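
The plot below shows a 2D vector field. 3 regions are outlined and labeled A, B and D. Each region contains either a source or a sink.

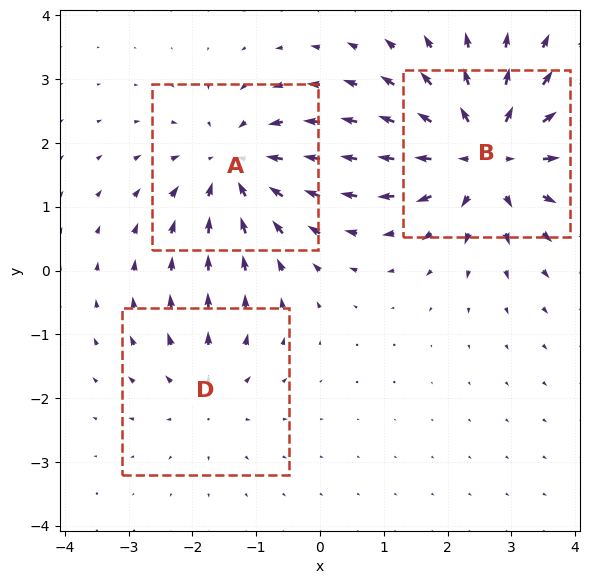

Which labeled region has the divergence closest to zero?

D

Divergence at each region's feature centre — A: about -4, B: about +5, D: about +2. Region D is closest to zero.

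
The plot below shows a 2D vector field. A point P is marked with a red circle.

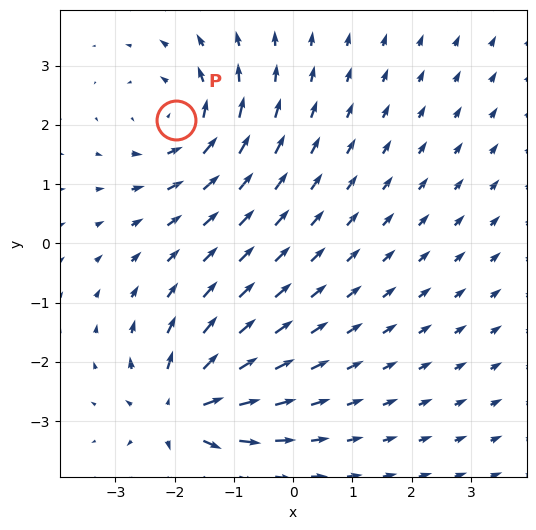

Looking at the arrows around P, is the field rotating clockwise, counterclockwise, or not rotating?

Near P at (-2.0, 2.1) the arrows circulate counterclockwise. The curl (z-component) there is about +4; positive curl means counterclockwise rotation.

counterclockwise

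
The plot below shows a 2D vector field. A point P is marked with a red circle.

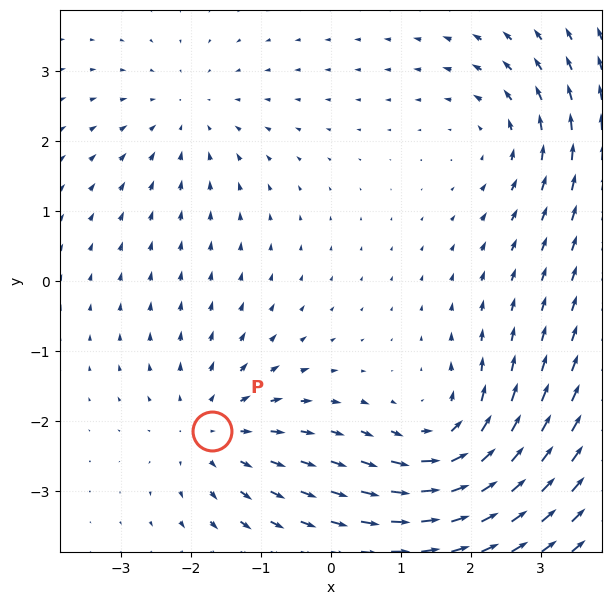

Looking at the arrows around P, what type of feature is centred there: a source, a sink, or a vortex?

source

At P (-1.7, -2.1) the arrows spread outward. Divergence about +3, curl ≈0 — positive divergence with near-zero curl is a source.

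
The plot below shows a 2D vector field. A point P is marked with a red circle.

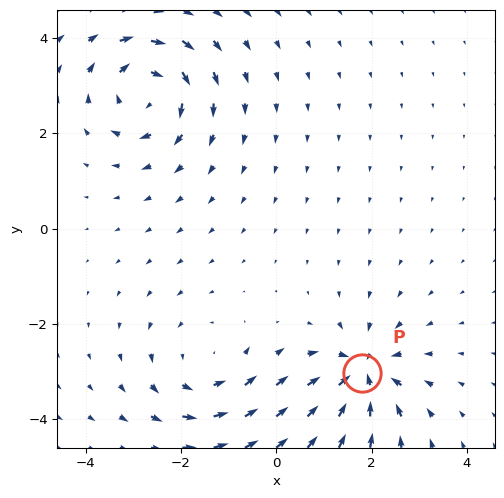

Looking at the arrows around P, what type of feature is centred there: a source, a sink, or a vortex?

sink

At P (1.8, -3.0) the arrows converge inward. Divergence about -5, curl ≈0 — negative divergence with near-zero curl is a sink.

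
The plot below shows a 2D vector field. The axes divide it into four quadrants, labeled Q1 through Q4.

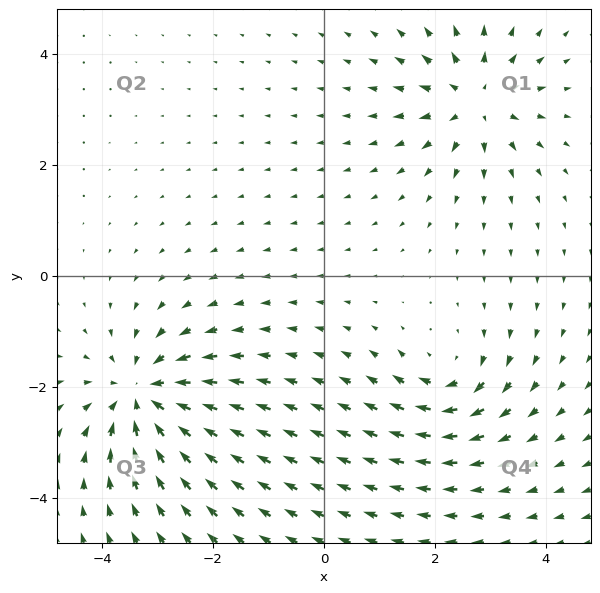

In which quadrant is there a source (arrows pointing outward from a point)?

Q1

The source sits at approximately (2.7, 3.2), which lies in quadrant Q1. The divergence there is about +5, positive as expected for a source.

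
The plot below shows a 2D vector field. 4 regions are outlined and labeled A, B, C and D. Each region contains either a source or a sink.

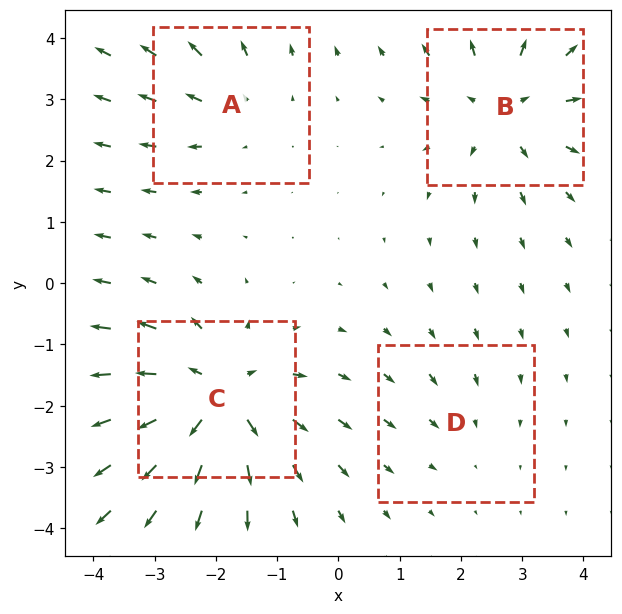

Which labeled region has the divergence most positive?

Divergence at each region's feature centre — A: about +3, B: about +5, C: about +7, D: about -2. Region C is most positive.

C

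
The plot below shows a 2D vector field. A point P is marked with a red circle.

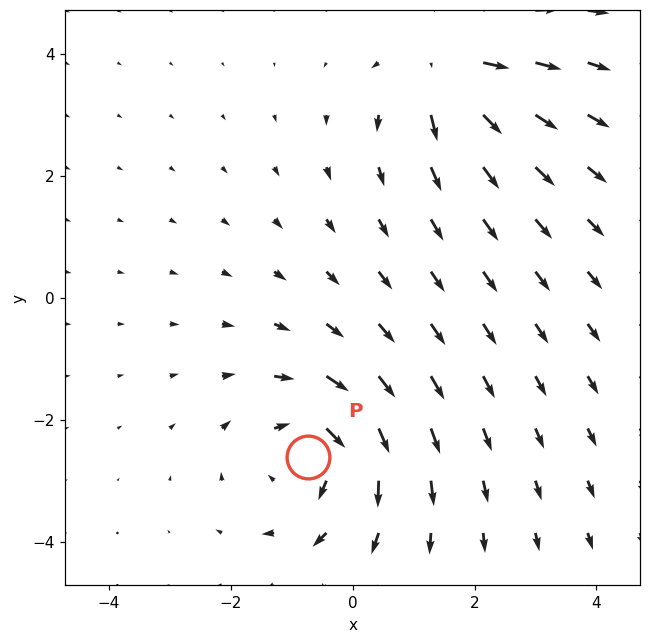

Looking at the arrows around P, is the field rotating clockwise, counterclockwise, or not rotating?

Near P at (-0.7, -2.6) the arrows circulate clockwise. The curl (z-component) there is about -5; negative curl means clockwise rotation.

clockwise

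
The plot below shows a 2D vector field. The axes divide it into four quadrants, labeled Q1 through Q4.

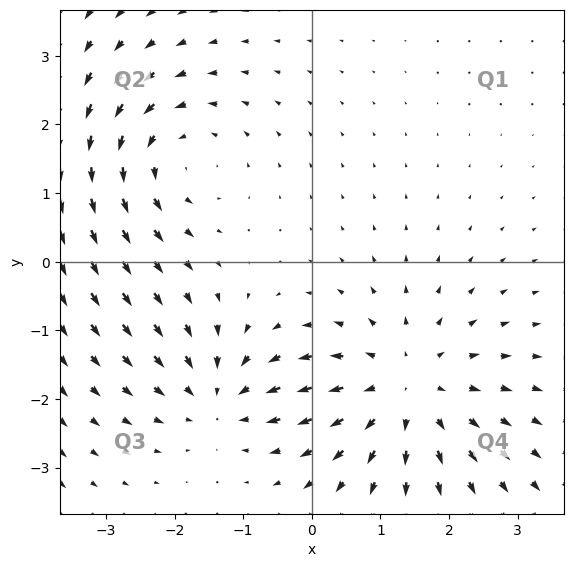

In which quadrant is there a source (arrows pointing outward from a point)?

Q4

The source sits at approximately (1.4, -1.8), which lies in quadrant Q4. The divergence there is about +3, positive as expected for a source.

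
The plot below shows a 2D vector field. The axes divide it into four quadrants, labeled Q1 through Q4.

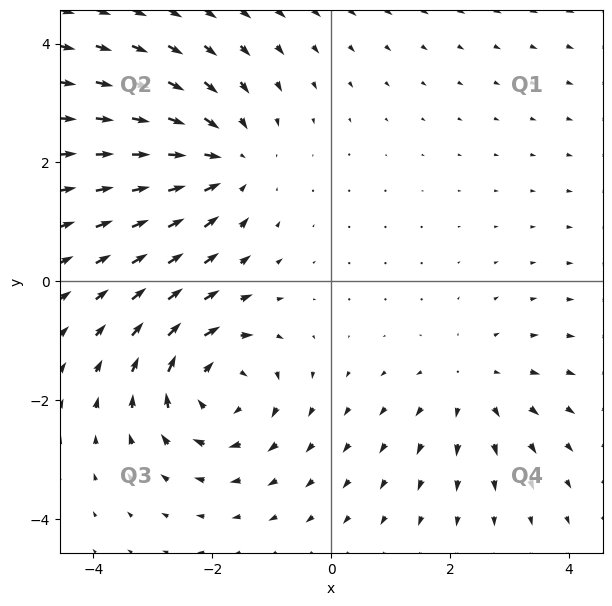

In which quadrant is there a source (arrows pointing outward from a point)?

The source sits at approximately (2.4, -1.7), which lies in quadrant Q4. The divergence there is about +3, positive as expected for a source.

Q4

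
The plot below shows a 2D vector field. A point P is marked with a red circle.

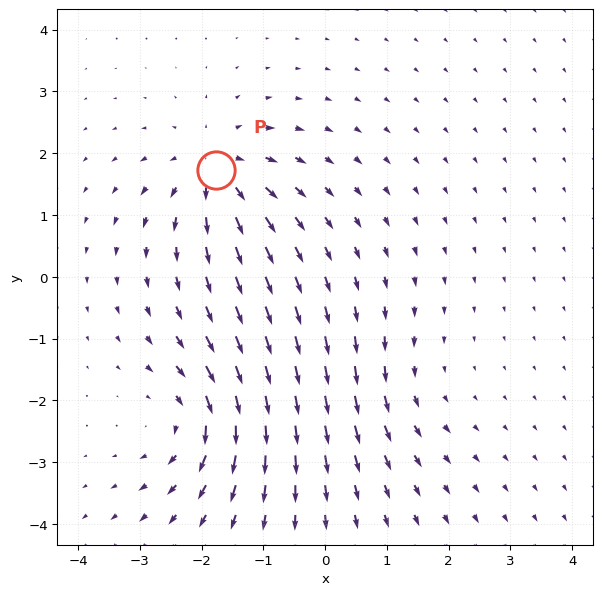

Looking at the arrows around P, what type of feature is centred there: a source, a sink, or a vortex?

source

At P (-1.8, 1.7) the arrows spread outward. Divergence about +5, curl ≈0 — positive divergence with near-zero curl is a source.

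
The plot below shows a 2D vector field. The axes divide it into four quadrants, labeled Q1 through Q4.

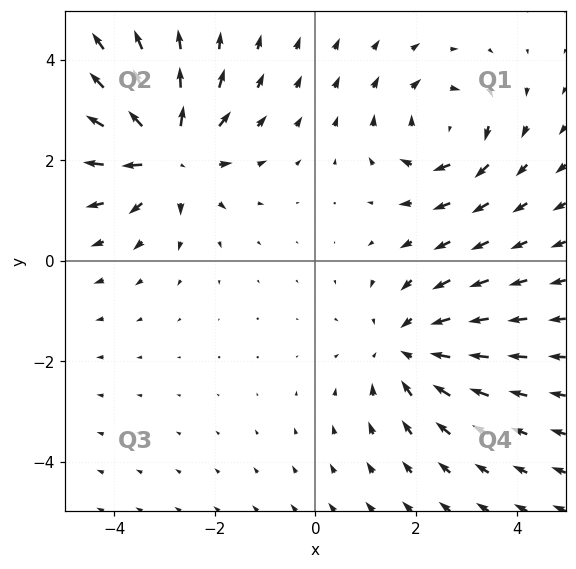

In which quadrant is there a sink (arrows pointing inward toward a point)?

Q4

The sink sits at approximately (1.8, -1.7), which lies in quadrant Q4. The divergence there is about -3, negative as expected for a sink.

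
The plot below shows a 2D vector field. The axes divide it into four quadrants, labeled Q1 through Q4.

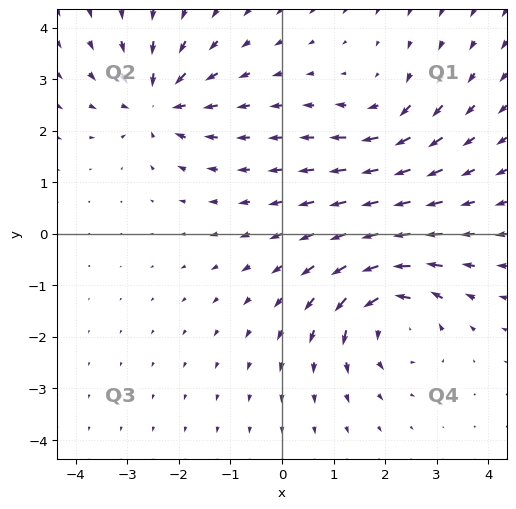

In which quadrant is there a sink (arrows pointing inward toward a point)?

Q2

The sink sits at approximately (-2.4, 2.6), which lies in quadrant Q2. The divergence there is about -5, negative as expected for a sink.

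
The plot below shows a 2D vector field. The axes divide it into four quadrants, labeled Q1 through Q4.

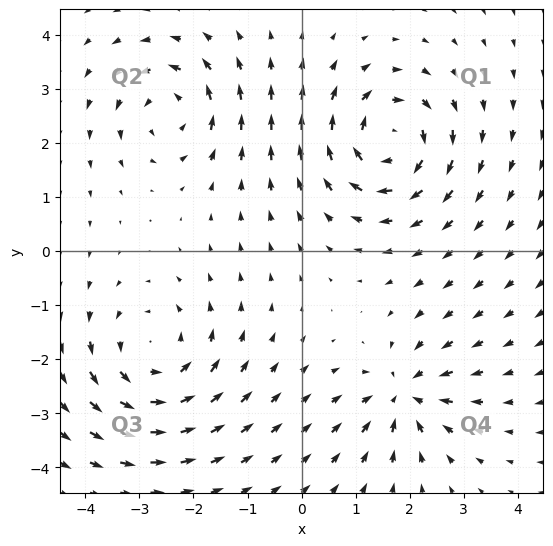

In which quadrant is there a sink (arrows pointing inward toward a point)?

The sink sits at approximately (1.9, -2.7), which lies in quadrant Q4. The divergence there is about -5, negative as expected for a sink.

Q4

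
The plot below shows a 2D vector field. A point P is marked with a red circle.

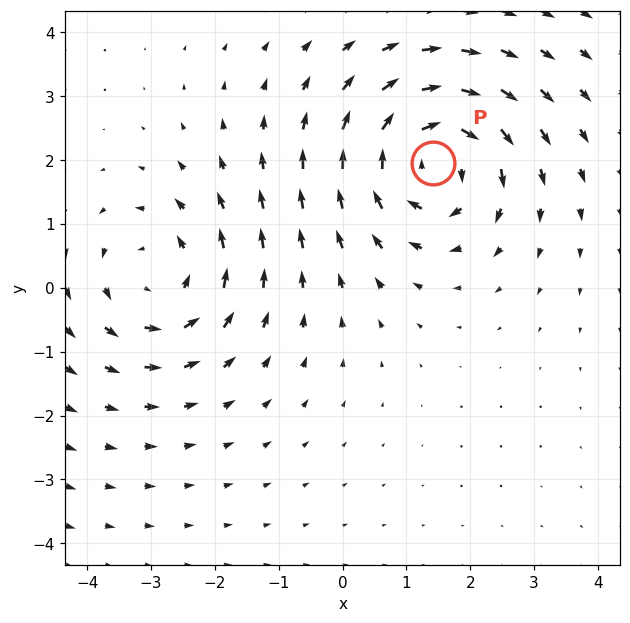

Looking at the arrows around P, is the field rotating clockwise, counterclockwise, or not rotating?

Near P at (1.4, 2.0) the arrows circulate clockwise. The curl (z-component) there is about -5; negative curl means clockwise rotation.

clockwise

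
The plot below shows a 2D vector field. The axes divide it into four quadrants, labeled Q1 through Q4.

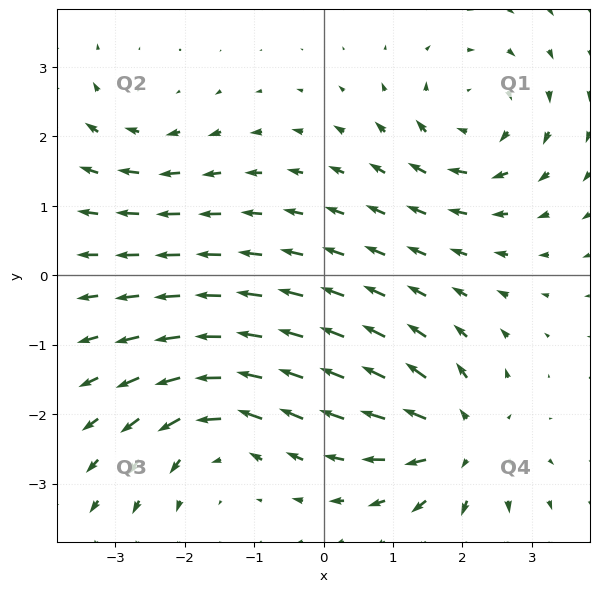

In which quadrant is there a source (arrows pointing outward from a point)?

Q4

The source sits at approximately (2.0, -2.4), which lies in quadrant Q4. The divergence there is about +6, positive as expected for a source.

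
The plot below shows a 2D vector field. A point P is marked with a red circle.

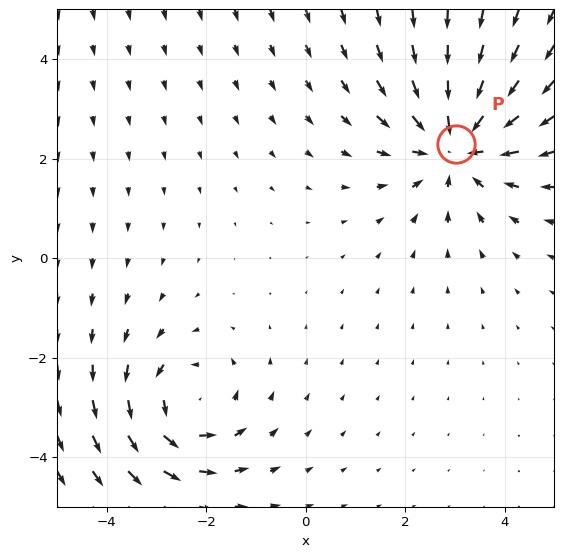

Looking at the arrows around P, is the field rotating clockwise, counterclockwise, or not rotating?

Near P at (3.0, 2.3) the arrows show no circulation. The curl there is ≈0.

not rotating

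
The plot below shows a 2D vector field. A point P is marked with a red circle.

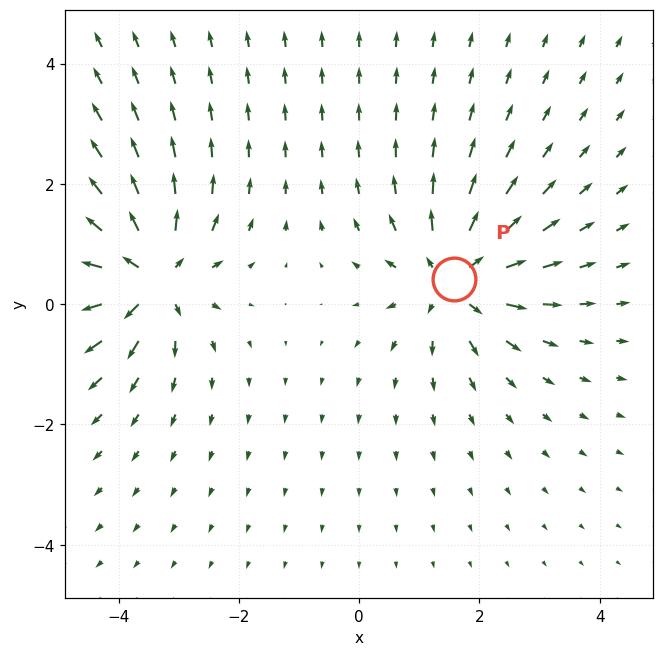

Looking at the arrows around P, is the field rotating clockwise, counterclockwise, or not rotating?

Near P at (1.6, 0.4) the arrows show no circulation. The curl there is ≈0.

not rotating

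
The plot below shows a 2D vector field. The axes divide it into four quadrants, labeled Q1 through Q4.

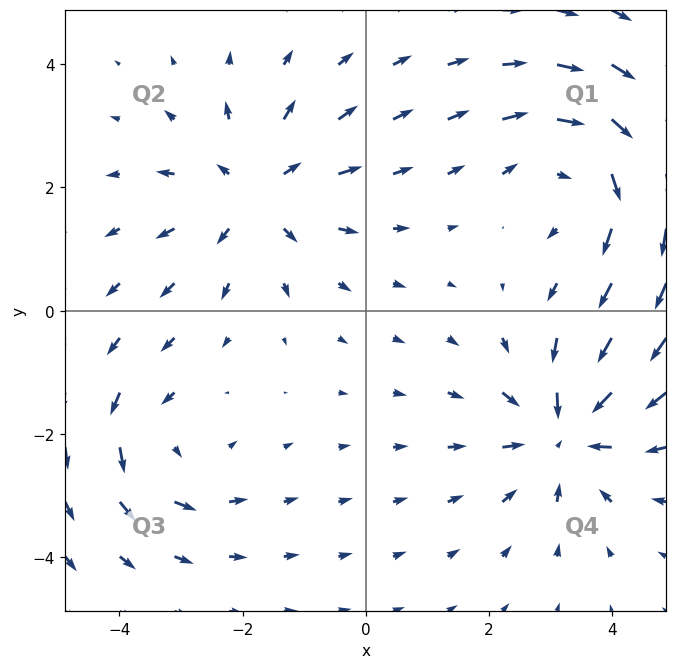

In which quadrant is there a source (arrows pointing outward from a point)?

Q2

The source sits at approximately (-1.8, 1.9), which lies in quadrant Q2. The divergence there is about +4, positive as expected for a source.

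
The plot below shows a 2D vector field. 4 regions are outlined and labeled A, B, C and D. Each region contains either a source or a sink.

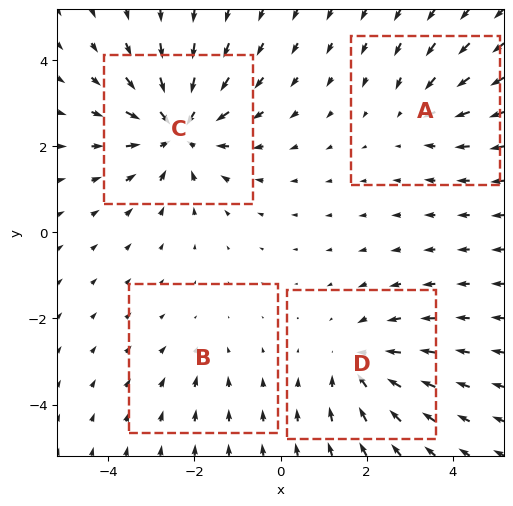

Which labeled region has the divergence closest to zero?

B

Divergence at each region's feature centre — A: about -3, B: about -2, C: about -6, D: about -4. Region B is closest to zero.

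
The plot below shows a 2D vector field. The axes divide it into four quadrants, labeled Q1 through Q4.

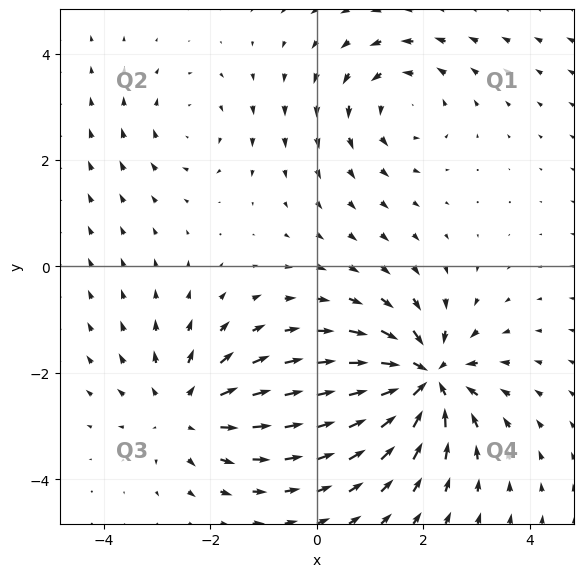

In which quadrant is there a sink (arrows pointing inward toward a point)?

The sink sits at approximately (2.0, -2.1), which lies in quadrant Q4. The divergence there is about -7, negative as expected for a sink.

Q4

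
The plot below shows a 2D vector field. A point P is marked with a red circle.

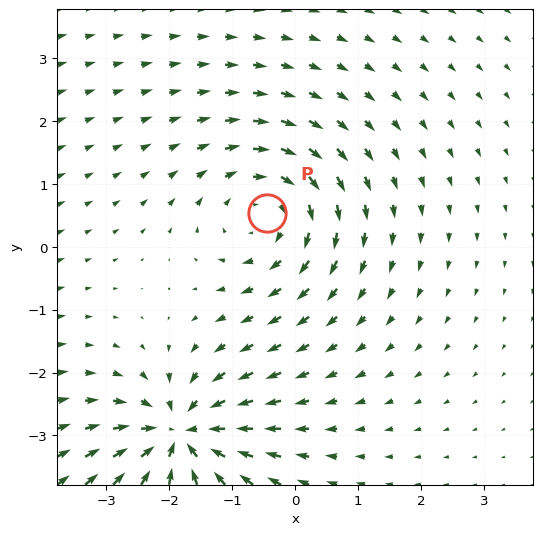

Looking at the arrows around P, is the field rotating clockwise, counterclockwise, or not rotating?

Near P at (-0.4, 0.5) the arrows circulate clockwise. The curl (z-component) there is about -3; negative curl means clockwise rotation.

clockwise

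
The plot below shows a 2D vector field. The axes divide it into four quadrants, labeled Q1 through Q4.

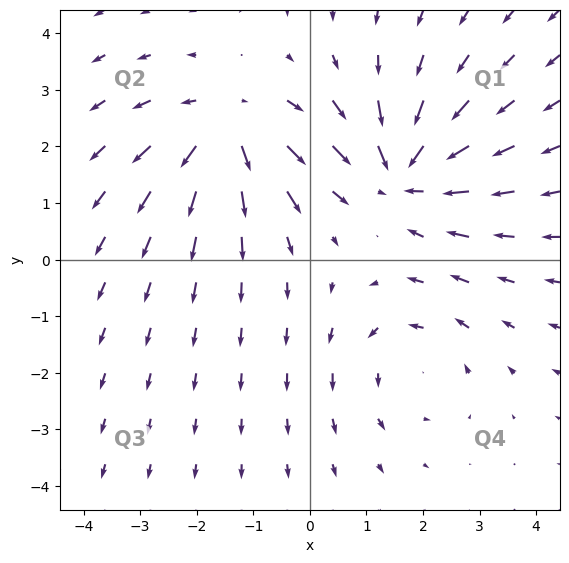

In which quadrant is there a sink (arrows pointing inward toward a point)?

Q1

The sink sits at approximately (1.6, 1.5), which lies in quadrant Q1. The divergence there is about -5, negative as expected for a sink.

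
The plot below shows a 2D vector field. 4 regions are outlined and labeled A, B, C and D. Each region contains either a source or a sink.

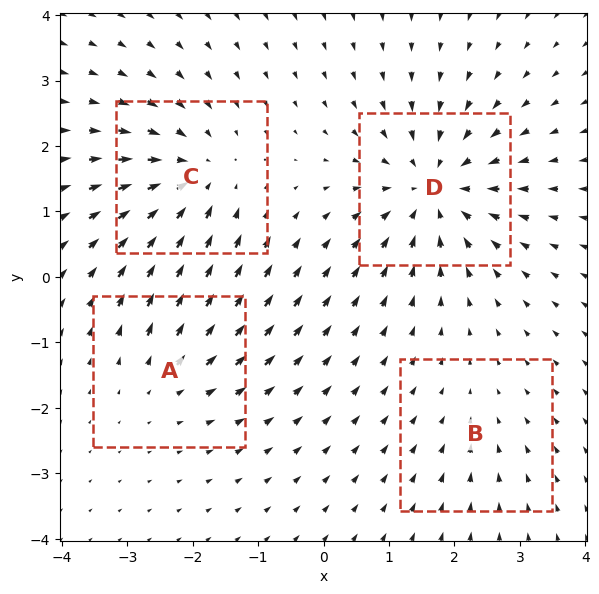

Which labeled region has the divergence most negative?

D

Divergence at each region's feature centre — A: about +3, B: about -2, C: about -5, D: about -6. Region D is most negative.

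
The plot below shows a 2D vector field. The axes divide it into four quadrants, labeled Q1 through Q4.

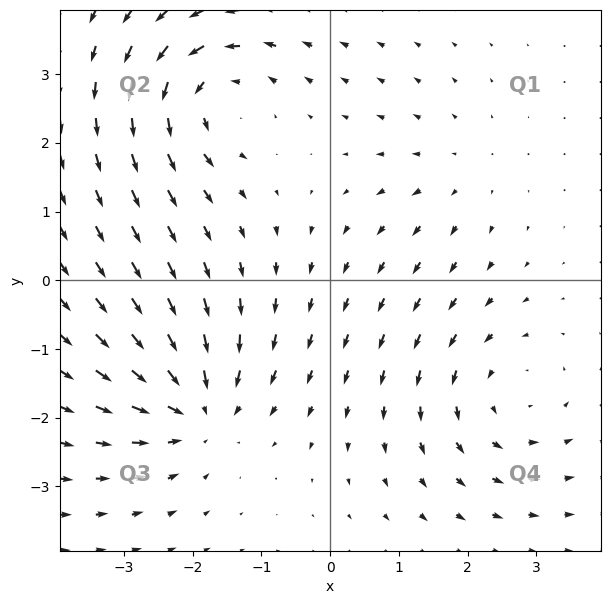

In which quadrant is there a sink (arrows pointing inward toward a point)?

The sink sits at approximately (-1.9, -1.9), which lies in quadrant Q3. The divergence there is about -5, negative as expected for a sink.

Q3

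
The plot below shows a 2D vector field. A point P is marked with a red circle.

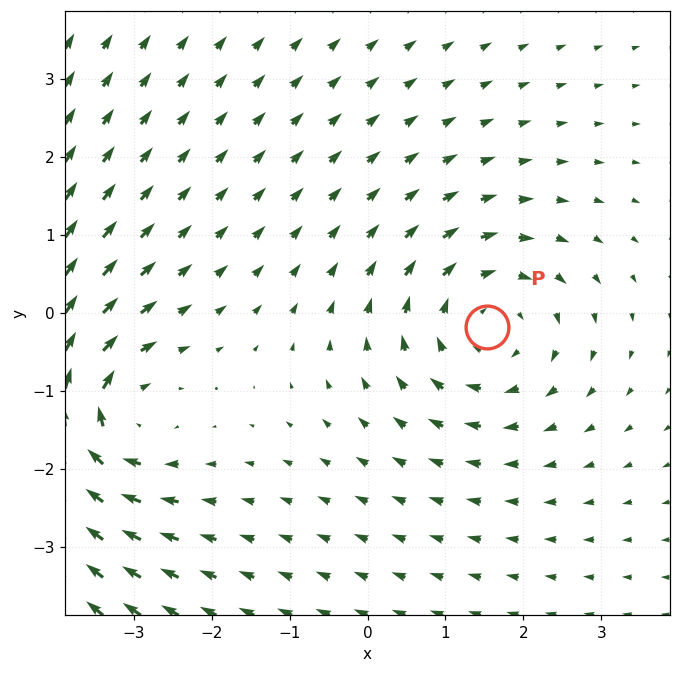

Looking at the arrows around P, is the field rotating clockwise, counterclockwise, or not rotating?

clockwise

Near P at (1.5, -0.2) the arrows circulate clockwise. The curl (z-component) there is about -3; negative curl means clockwise rotation.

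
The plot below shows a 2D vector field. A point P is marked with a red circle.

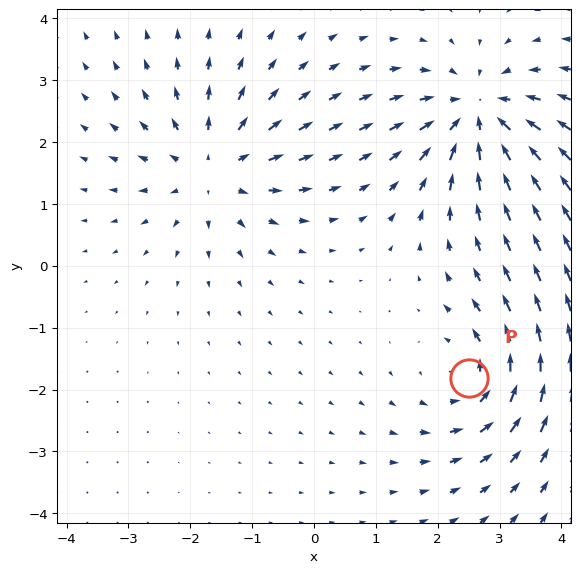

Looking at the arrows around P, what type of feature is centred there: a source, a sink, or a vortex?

At P (2.5, -1.8) the arrows circulate counterclockwise. Divergence ≈0, curl about +3 — near-zero divergence with nonzero curl is a vortex.

vortex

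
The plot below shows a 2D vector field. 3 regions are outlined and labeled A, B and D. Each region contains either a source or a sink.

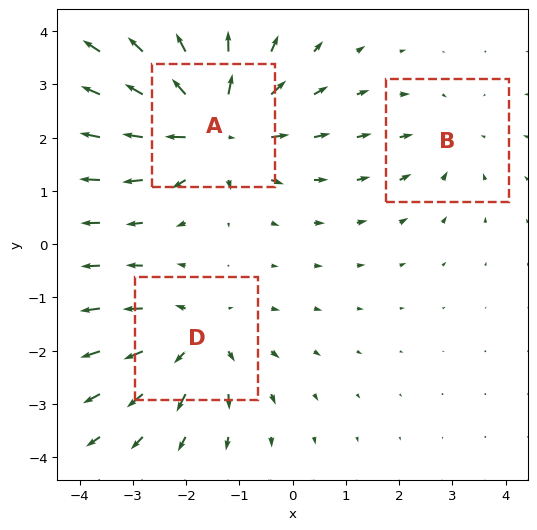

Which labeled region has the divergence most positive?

A

Divergence at each region's feature centre — A: about +5, B: about -2, D: about +3. Region A is most positive.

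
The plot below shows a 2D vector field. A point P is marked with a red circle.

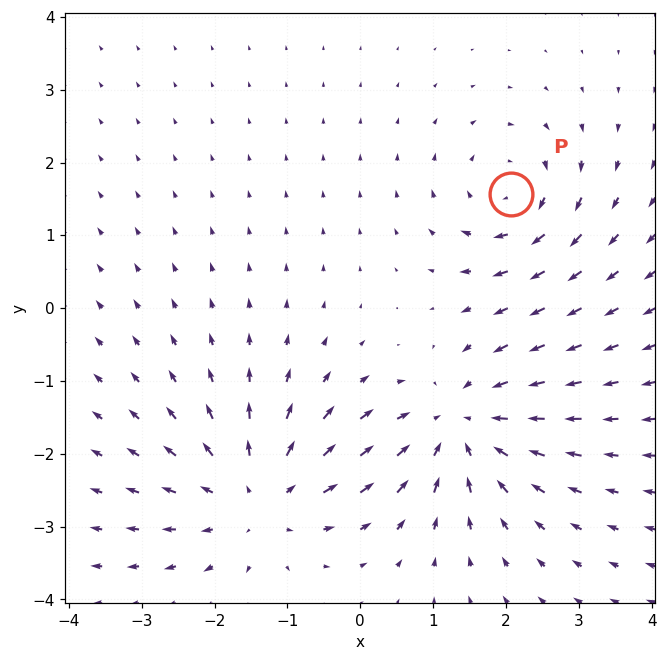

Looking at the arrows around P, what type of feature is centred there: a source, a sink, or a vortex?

vortex

At P (2.1, 1.6) the arrows circulate clockwise. Divergence ≈0, curl about -4 — near-zero divergence with nonzero curl is a vortex.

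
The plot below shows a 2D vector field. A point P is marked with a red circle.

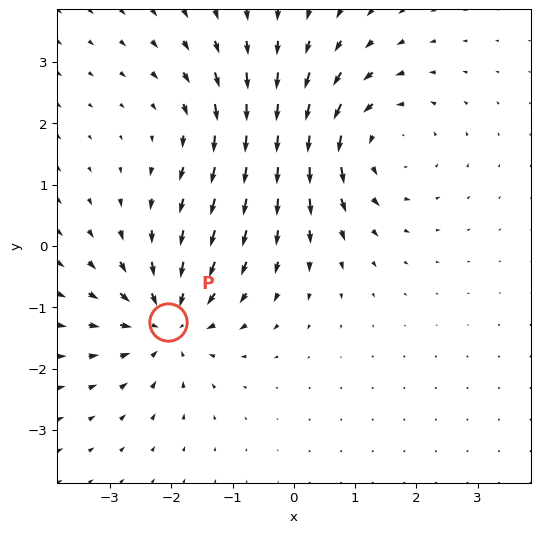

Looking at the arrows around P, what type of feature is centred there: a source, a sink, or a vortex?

At P (-2.0, -1.2) the arrows converge inward. Divergence about -5, curl ≈0 — negative divergence with near-zero curl is a sink.

sink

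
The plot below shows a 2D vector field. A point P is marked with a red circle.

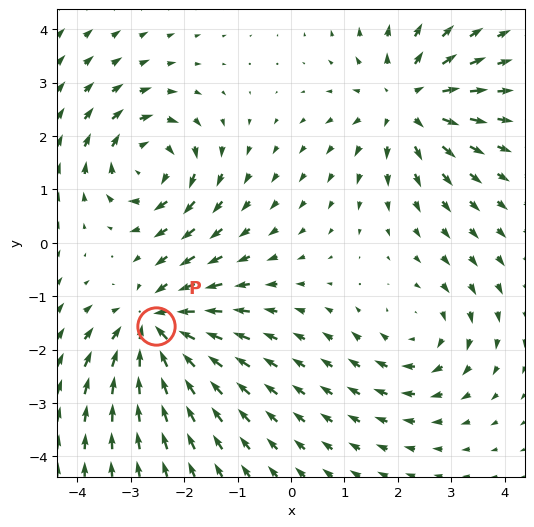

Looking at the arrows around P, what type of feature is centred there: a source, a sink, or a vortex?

At P (-2.5, -1.6) the arrows converge inward. Divergence about -5, curl ≈0 — negative divergence with near-zero curl is a sink.

sink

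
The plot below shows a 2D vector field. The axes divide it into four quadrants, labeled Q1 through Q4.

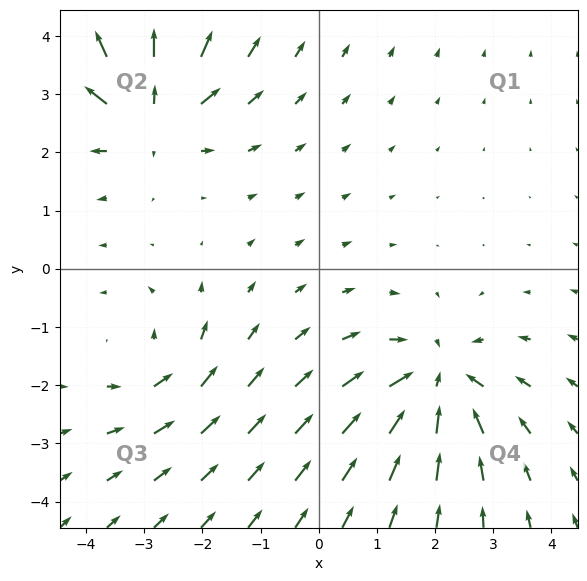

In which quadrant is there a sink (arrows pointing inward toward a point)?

Q4

The sink sits at approximately (2.0, -2.0), which lies in quadrant Q4. The divergence there is about -4, negative as expected for a sink.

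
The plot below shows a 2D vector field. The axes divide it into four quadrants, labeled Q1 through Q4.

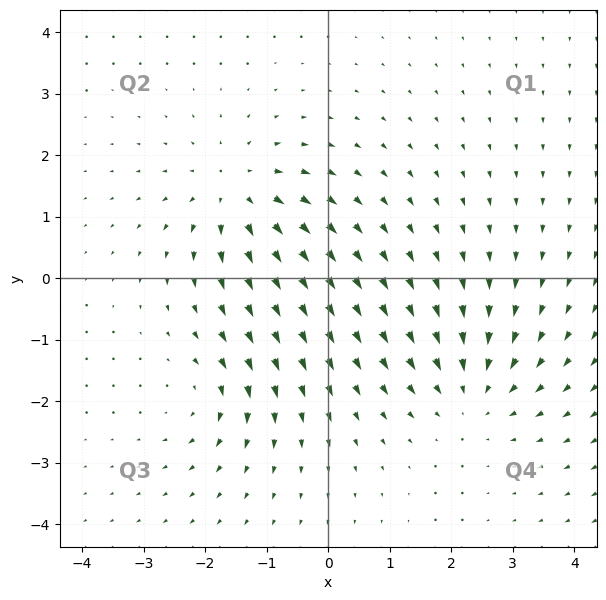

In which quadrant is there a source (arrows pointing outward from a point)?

The source sits at approximately (-1.5, 1.4), which lies in quadrant Q2. The divergence there is about +4, positive as expected for a source.

Q2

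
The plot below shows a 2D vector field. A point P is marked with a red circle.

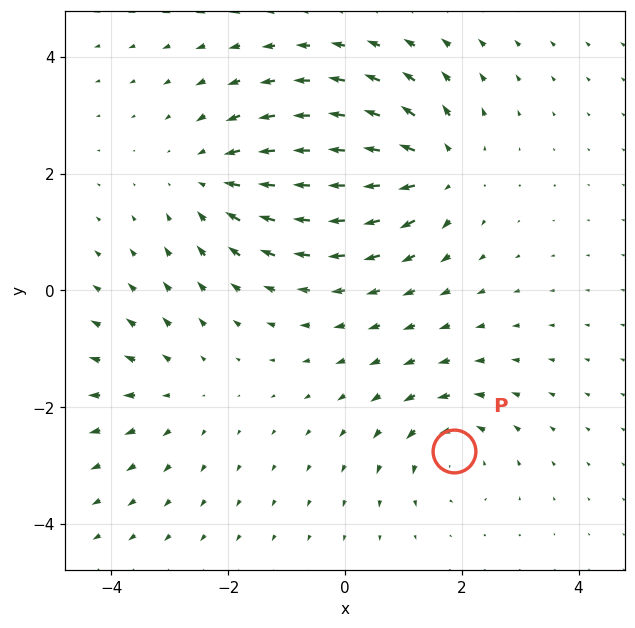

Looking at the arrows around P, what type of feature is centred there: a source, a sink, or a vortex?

At P (1.9, -2.8) the arrows circulate counterclockwise. Divergence ≈0, curl about +4 — near-zero divergence with nonzero curl is a vortex.

vortex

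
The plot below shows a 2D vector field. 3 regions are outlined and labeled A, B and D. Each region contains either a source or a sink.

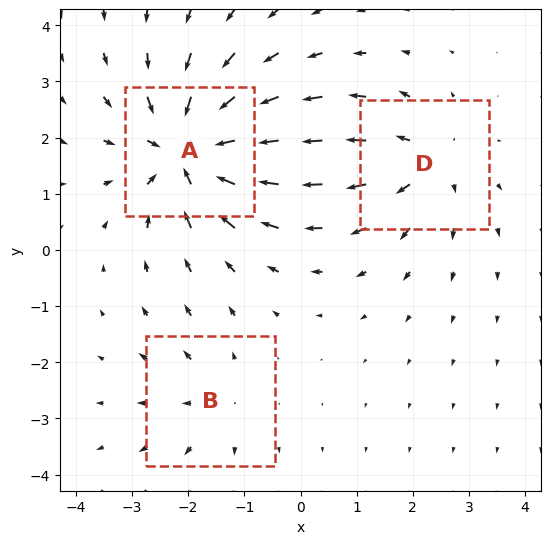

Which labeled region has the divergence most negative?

A

Divergence at each region's feature centre — A: about -5, B: about +2, D: about +3. Region A is most negative.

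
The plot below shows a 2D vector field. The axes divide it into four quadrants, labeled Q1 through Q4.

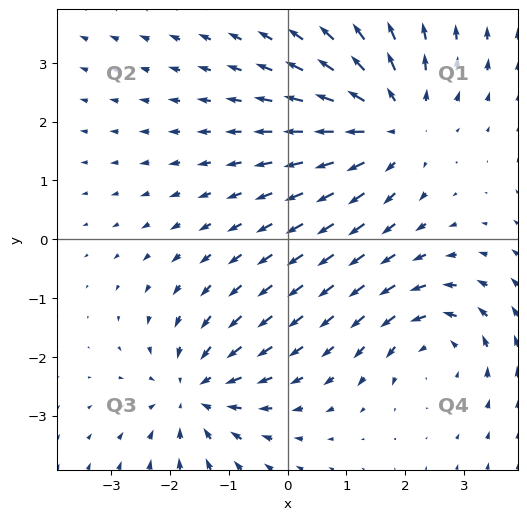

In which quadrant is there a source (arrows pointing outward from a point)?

Q1

The source sits at approximately (1.8, 2.0), which lies in quadrant Q1. The divergence there is about +4, positive as expected for a source.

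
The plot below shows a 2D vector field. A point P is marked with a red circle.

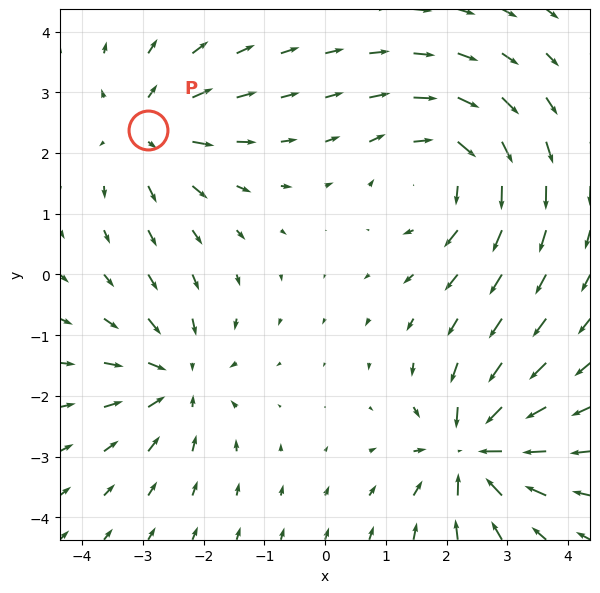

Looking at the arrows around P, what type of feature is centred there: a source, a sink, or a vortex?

source

At P (-2.9, 2.4) the arrows spread outward. Divergence about +4, curl ≈0 — positive divergence with near-zero curl is a source.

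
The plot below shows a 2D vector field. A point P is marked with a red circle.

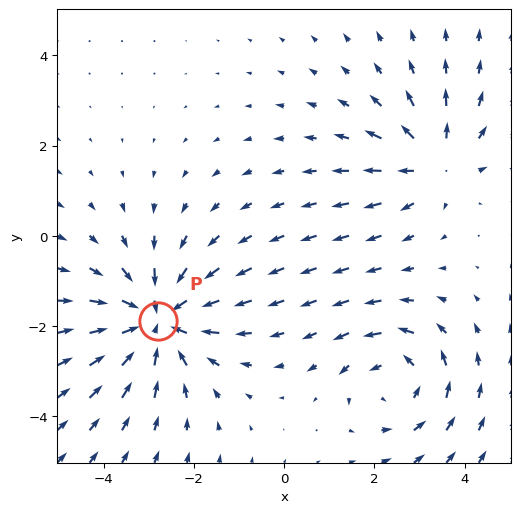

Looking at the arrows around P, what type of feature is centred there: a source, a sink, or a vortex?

At P (-2.8, -1.9) the arrows converge inward. Divergence about -4, curl ≈0 — negative divergence with near-zero curl is a sink.

sink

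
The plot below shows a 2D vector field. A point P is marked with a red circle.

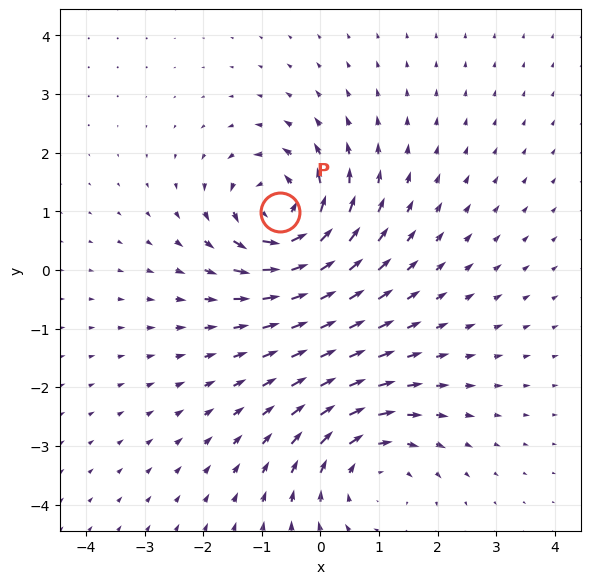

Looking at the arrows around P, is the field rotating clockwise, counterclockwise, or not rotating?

counterclockwise

Near P at (-0.7, 1.0) the arrows circulate counterclockwise. The curl (z-component) there is about +7; positive curl means counterclockwise rotation.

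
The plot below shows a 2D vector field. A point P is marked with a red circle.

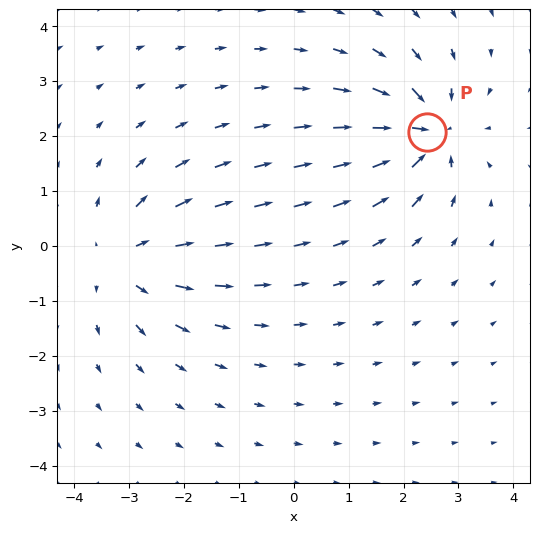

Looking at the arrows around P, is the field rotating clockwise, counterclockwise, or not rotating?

Near P at (2.4, 2.1) the arrows show no circulation. The curl there is ≈0.

not rotating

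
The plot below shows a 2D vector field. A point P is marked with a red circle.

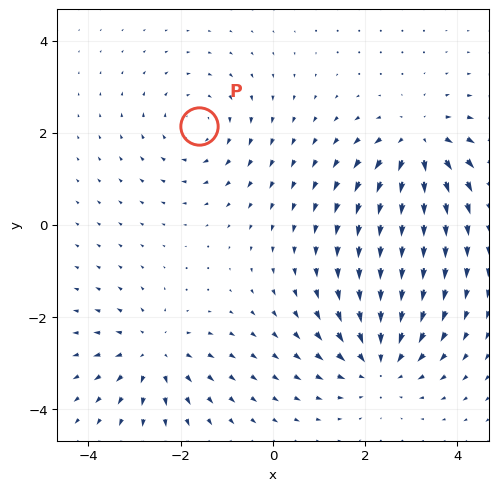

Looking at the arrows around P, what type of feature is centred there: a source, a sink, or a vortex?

vortex

At P (-1.6, 2.1) the arrows circulate clockwise. Divergence ≈0, curl about -3 — near-zero divergence with nonzero curl is a vortex.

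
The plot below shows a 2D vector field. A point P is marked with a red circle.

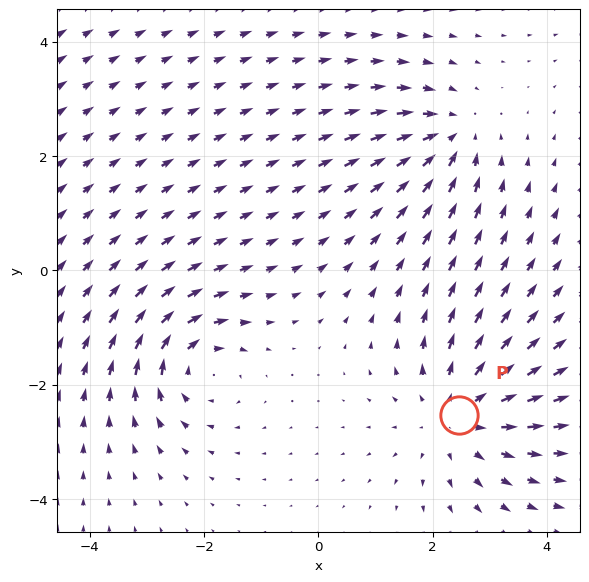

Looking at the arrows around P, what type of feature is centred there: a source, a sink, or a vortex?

source

At P (2.5, -2.5) the arrows spread outward. Divergence about +3, curl ≈0 — positive divergence with near-zero curl is a source.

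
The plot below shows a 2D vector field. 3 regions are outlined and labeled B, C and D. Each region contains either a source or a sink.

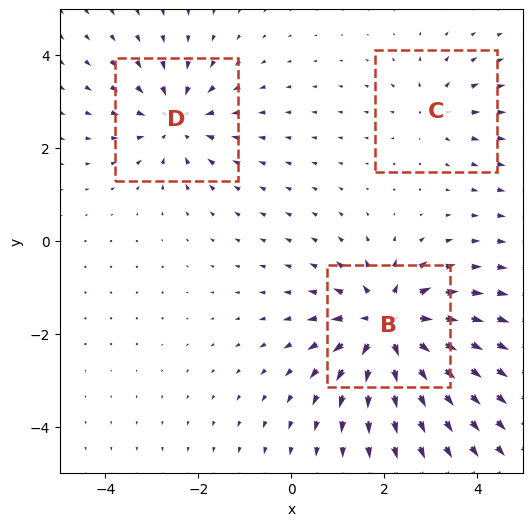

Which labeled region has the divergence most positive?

Divergence at each region's feature centre — B: about +6, C: about +2, D: about -4. Region B is most positive.

B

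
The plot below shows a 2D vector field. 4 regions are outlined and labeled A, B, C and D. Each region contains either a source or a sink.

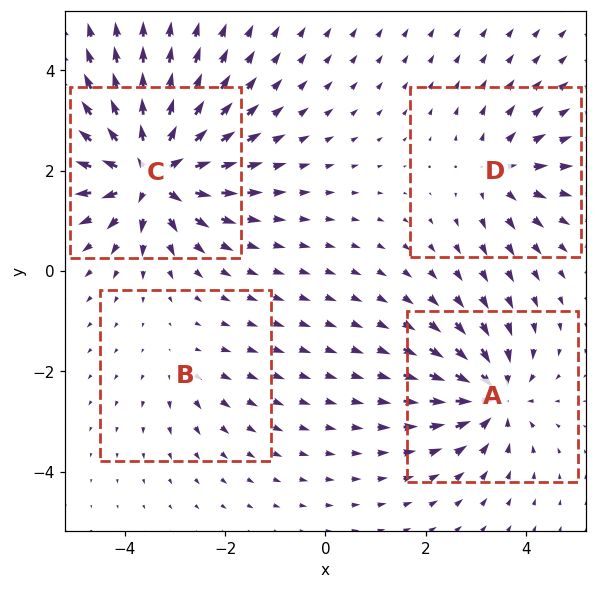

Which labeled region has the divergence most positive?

C

Divergence at each region's feature centre — A: about -6, B: about +2, C: about +9, D: about +4. Region C is most positive.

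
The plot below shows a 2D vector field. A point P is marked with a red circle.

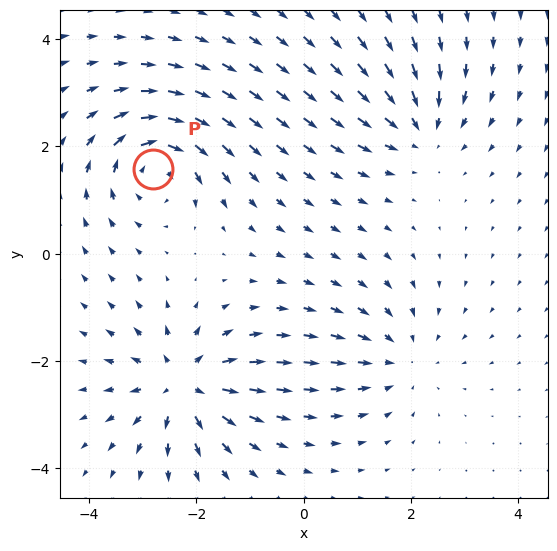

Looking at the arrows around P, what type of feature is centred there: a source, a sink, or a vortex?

At P (-2.8, 1.6) the arrows circulate clockwise. Divergence ≈0, curl about -6 — near-zero divergence with nonzero curl is a vortex.

vortex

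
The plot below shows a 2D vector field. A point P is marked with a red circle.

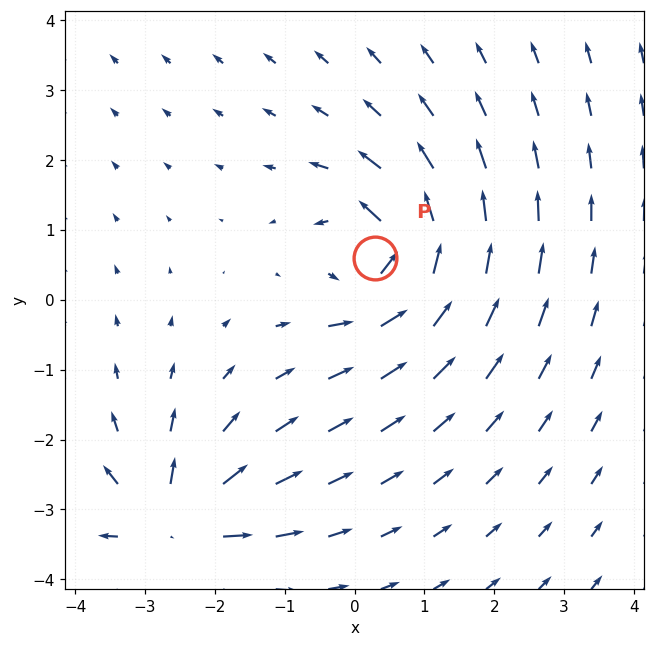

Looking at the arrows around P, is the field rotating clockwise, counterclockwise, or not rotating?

Near P at (0.3, 0.6) the arrows circulate counterclockwise. The curl (z-component) there is about +5; positive curl means counterclockwise rotation.

counterclockwise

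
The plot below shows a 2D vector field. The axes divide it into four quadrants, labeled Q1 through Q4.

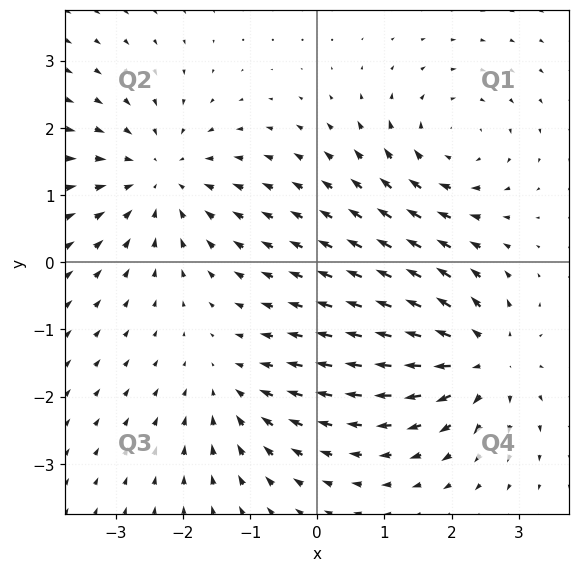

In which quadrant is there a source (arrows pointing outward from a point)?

Q4

The source sits at approximately (2.4, -1.4), which lies in quadrant Q4. The divergence there is about +5, positive as expected for a source.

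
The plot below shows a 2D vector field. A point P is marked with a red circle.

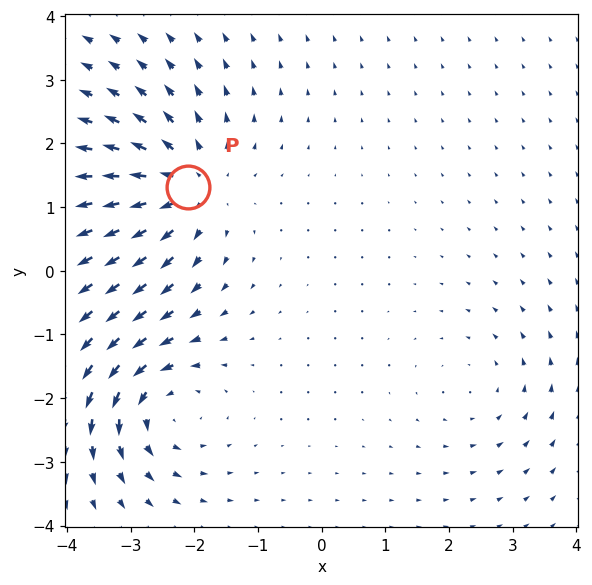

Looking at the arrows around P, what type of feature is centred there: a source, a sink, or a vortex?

source

At P (-2.1, 1.3) the arrows spread outward. Divergence about +4, curl ≈0 — positive divergence with near-zero curl is a source.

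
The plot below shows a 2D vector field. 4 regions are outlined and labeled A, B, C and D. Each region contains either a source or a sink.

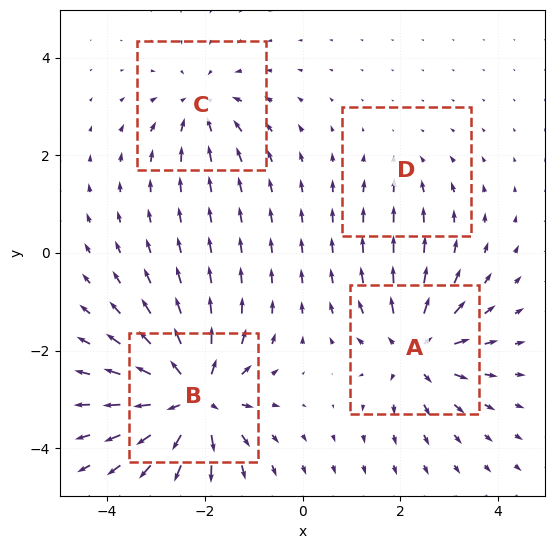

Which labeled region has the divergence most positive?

B

Divergence at each region's feature centre — A: about +6, B: about +8, C: about -4, D: about -2. Region B is most positive.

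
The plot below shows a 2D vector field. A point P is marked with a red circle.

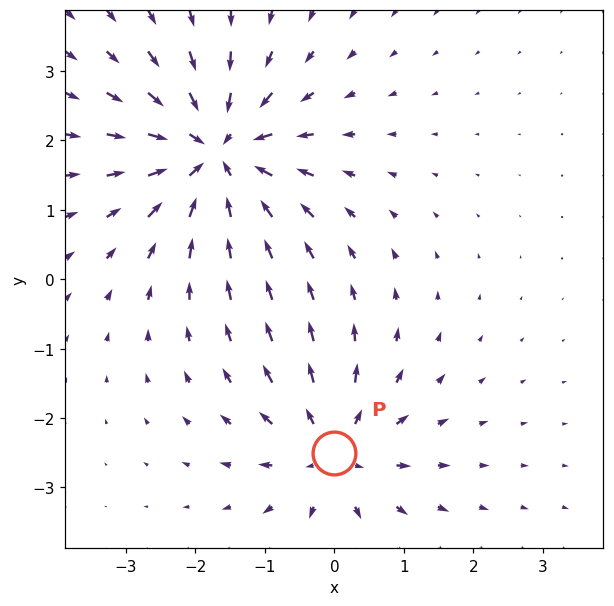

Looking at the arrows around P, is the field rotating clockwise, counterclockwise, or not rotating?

not rotating

Near P at (-0.0, -2.5) the arrows show no circulation. The curl there is ≈0.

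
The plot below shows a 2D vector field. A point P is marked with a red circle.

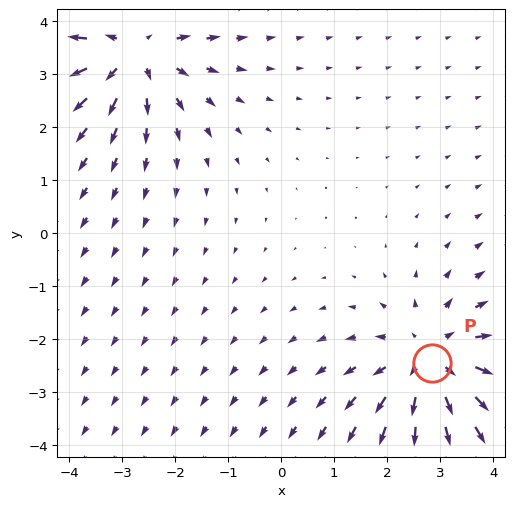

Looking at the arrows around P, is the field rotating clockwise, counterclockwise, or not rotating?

Near P at (2.8, -2.5) the arrows show no circulation. The curl there is ≈0.

not rotating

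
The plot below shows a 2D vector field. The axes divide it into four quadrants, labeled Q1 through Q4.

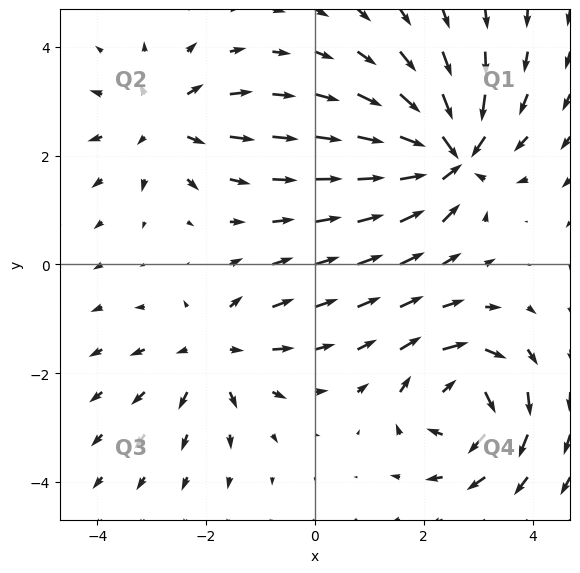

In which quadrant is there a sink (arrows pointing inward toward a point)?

The sink sits at approximately (2.5, 2.0), which lies in quadrant Q1. The divergence there is about -6, negative as expected for a sink.

Q1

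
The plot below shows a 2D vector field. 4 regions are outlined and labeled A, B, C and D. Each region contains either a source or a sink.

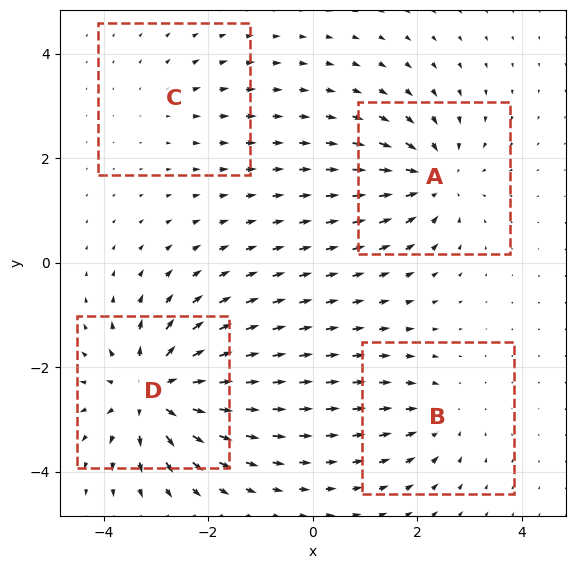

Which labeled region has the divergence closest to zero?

C

Divergence at each region's feature centre — A: about -5, B: about -3, C: about +2, D: about +7. Region C is closest to zero.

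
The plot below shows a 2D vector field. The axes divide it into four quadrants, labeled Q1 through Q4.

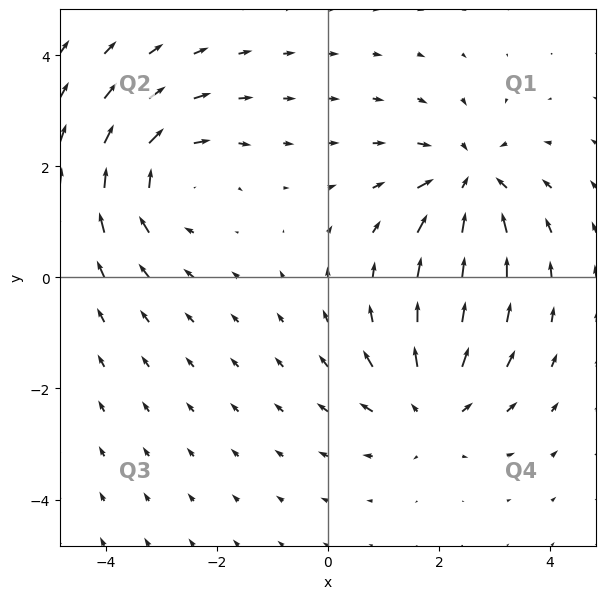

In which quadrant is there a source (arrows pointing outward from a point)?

The source sits at approximately (1.8, -2.4), which lies in quadrant Q4. The divergence there is about +4, positive as expected for a source.

Q4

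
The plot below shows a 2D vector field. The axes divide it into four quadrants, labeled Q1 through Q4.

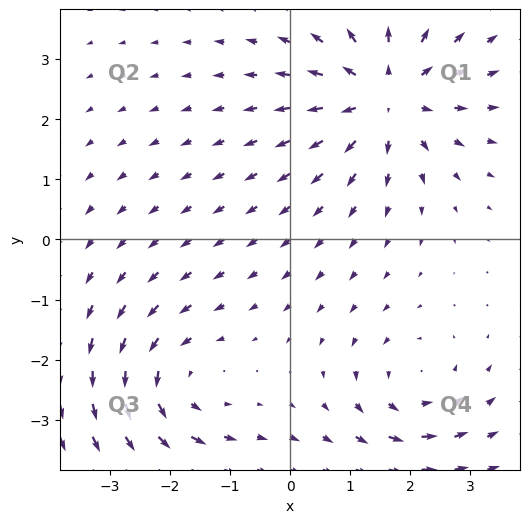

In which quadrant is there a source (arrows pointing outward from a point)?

Q1

The source sits at approximately (1.6, 2.4), which lies in quadrant Q1. The divergence there is about +5, positive as expected for a source.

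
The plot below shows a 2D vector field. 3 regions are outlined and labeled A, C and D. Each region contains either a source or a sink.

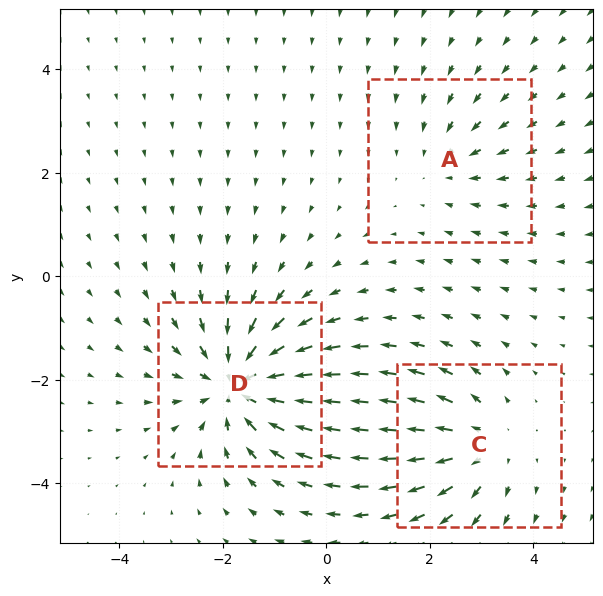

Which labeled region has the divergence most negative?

D

Divergence at each region's feature centre — A: about -2, C: about +3, D: about -5. Region D is most negative.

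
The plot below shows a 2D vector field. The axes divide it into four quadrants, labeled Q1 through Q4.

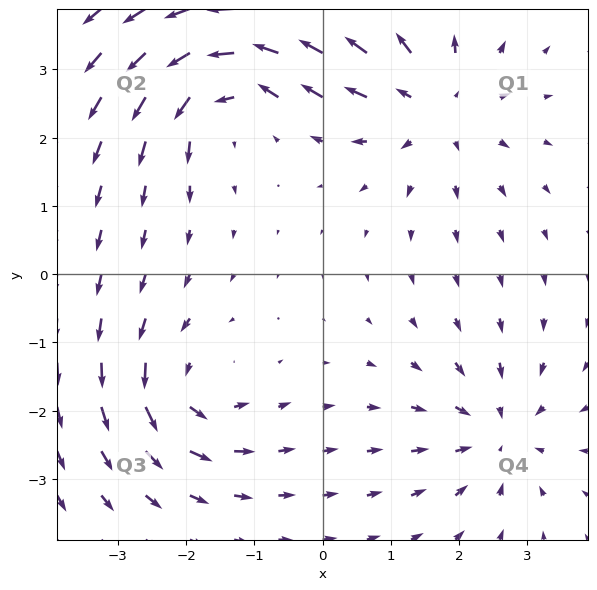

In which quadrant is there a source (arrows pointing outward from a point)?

The source sits at approximately (1.6, 2.5), which lies in quadrant Q1. The divergence there is about +4, positive as expected for a source.

Q1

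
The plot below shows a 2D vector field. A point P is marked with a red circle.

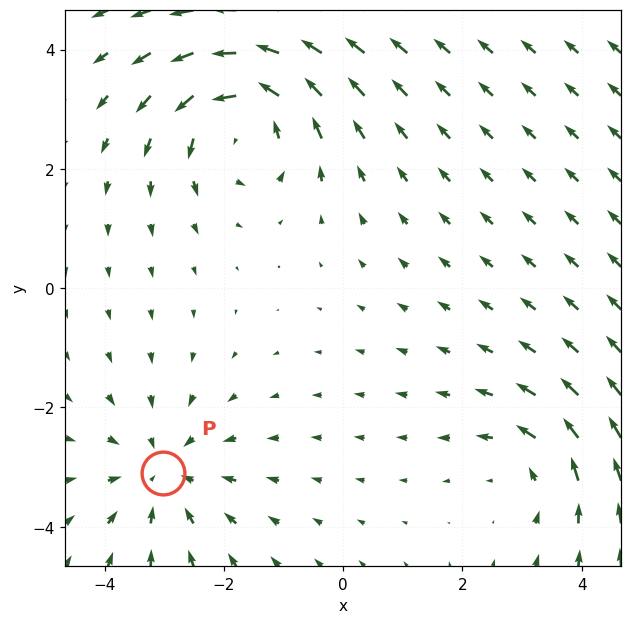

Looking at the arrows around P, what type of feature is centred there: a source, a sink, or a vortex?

sink

At P (-3.0, -3.1) the arrows converge inward. Divergence about -3, curl ≈0 — negative divergence with near-zero curl is a sink.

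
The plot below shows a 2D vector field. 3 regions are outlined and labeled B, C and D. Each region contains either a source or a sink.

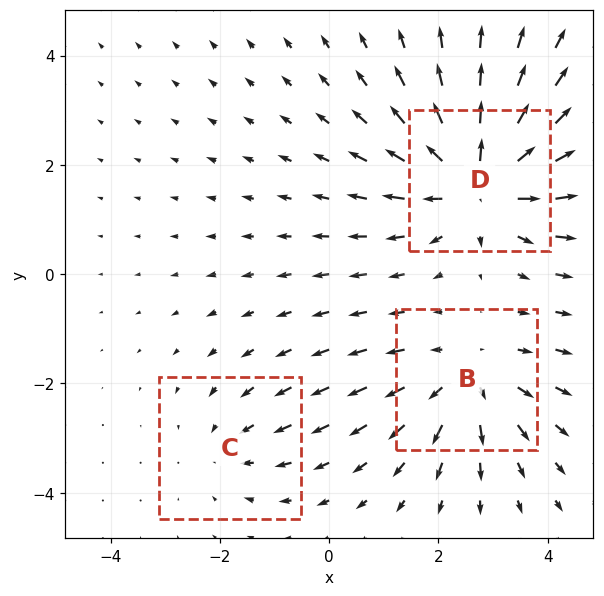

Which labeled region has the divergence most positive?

Divergence at each region's feature centre — B: about +3, C: about -2, D: about +5. Region D is most positive.

D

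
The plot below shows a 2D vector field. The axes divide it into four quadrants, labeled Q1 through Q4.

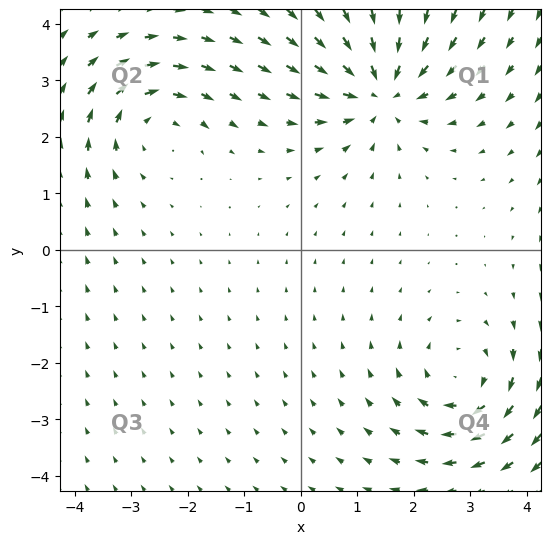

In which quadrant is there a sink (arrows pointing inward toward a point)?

Q1

The sink sits at approximately (1.4, 2.9), which lies in quadrant Q1. The divergence there is about -5, negative as expected for a sink.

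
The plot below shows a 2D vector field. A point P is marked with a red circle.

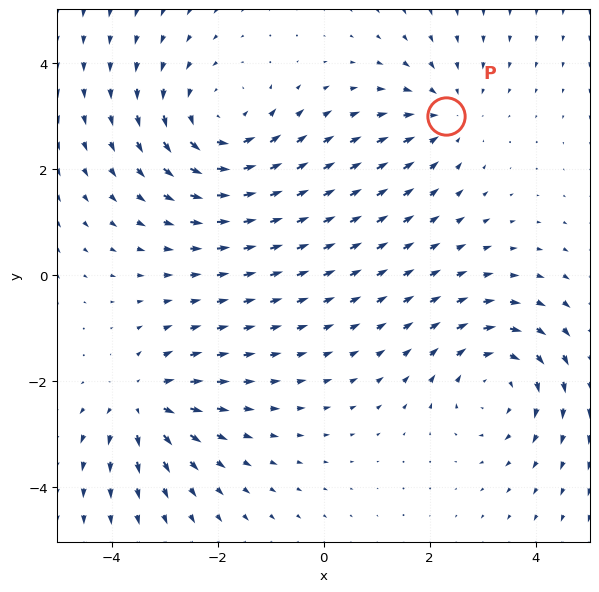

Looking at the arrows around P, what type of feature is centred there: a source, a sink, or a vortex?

sink

At P (2.3, 3.0) the arrows converge inward. Divergence about -3, curl ≈0 — negative divergence with near-zero curl is a sink.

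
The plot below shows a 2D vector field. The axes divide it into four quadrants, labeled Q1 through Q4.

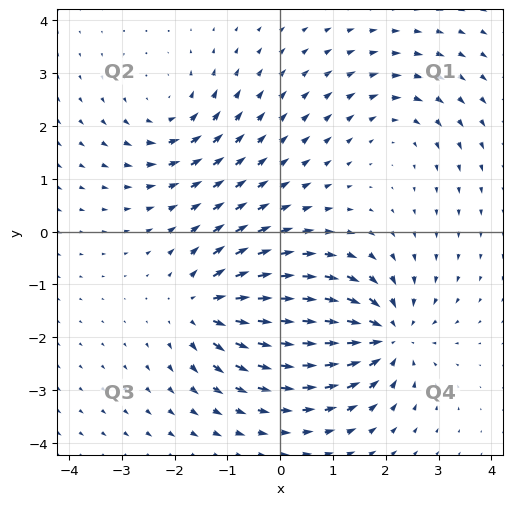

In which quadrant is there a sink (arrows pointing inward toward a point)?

The sink sits at approximately (2.0, -2.0), which lies in quadrant Q4. The divergence there is about -6, negative as expected for a sink.

Q4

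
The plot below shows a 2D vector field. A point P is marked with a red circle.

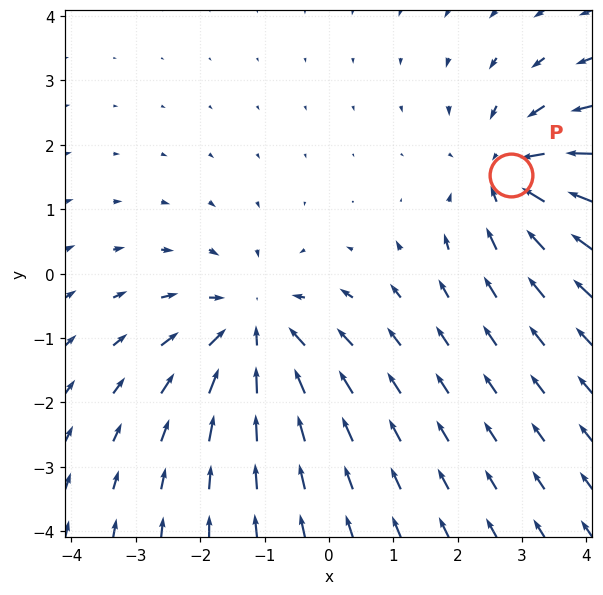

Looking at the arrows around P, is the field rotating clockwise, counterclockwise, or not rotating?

not rotating

Near P at (2.8, 1.5) the arrows show no circulation. The curl there is ≈0.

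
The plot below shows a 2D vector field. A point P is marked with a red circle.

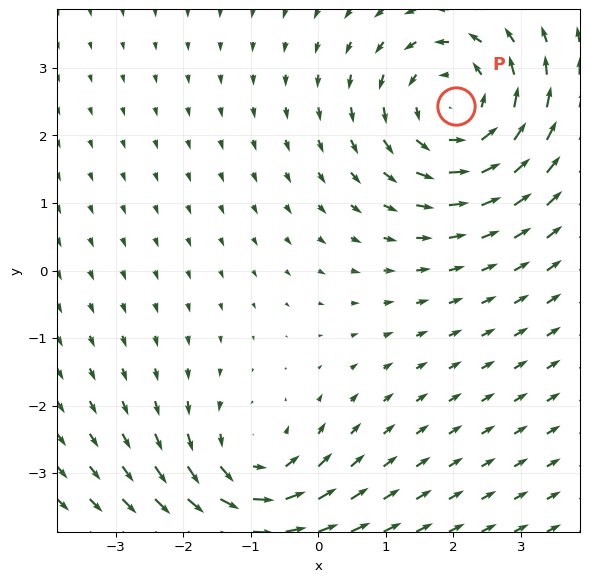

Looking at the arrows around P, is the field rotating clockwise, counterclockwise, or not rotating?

Near P at (2.0, 2.4) the arrows circulate counterclockwise. The curl (z-component) there is about +4; positive curl means counterclockwise rotation.

counterclockwise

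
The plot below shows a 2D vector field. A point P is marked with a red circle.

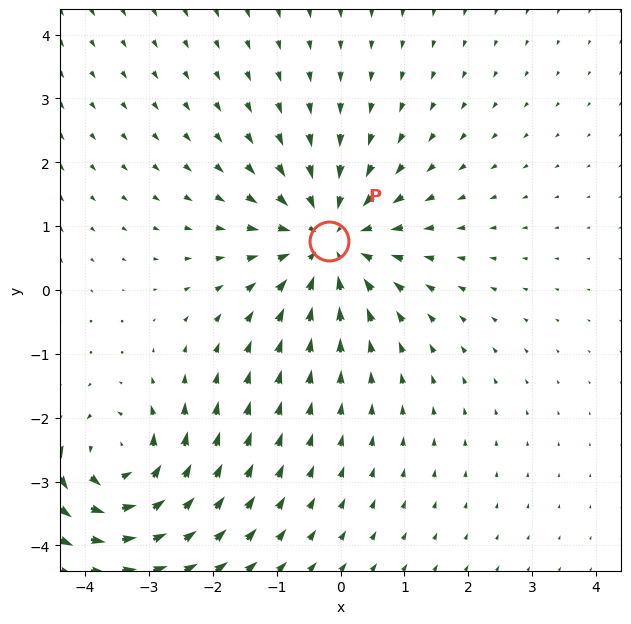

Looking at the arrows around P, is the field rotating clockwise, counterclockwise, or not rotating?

Near P at (-0.2, 0.8) the arrows show no circulation. The curl there is ≈0.

not rotating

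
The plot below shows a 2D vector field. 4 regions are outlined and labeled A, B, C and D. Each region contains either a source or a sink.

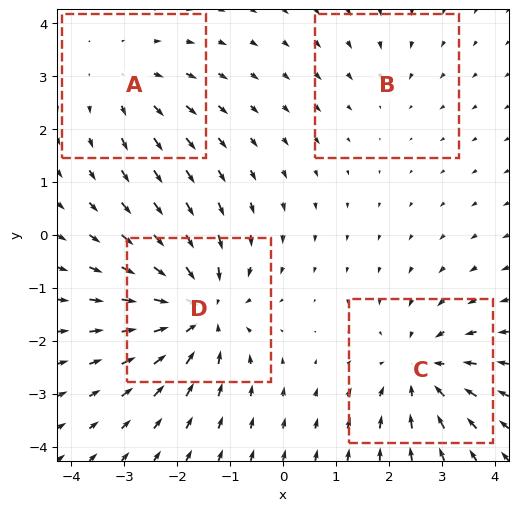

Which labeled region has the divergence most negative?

Divergence at each region's feature centre — A: about +3, B: about -2, C: about -5, D: about -6. Region D is most negative.

D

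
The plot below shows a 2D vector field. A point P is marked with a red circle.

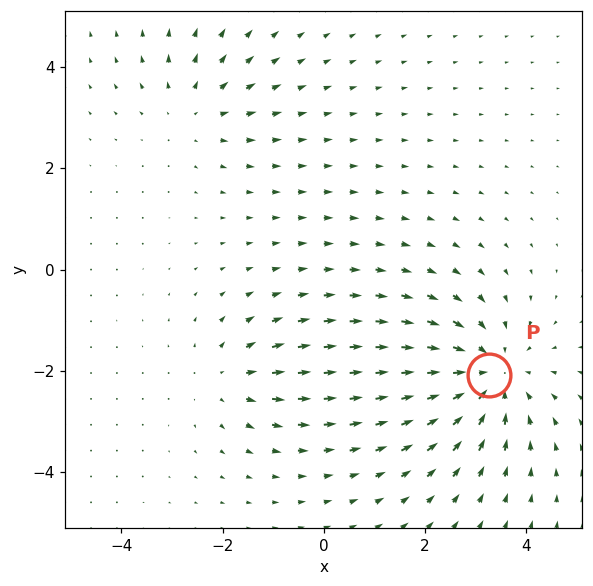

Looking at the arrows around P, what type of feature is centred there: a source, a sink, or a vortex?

At P (3.3, -2.1) the arrows converge inward. Divergence about -4, curl ≈0 — negative divergence with near-zero curl is a sink.

sink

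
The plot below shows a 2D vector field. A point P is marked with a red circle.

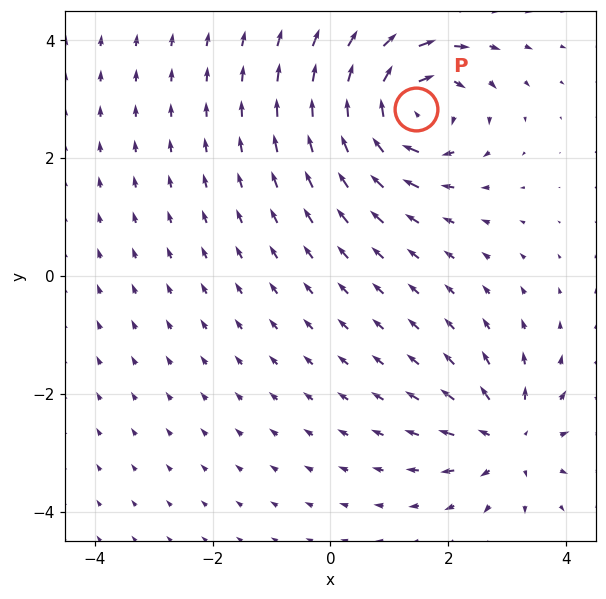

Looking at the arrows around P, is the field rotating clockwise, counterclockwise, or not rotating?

Near P at (1.5, 2.8) the arrows circulate clockwise. The curl (z-component) there is about -6; negative curl means clockwise rotation.

clockwise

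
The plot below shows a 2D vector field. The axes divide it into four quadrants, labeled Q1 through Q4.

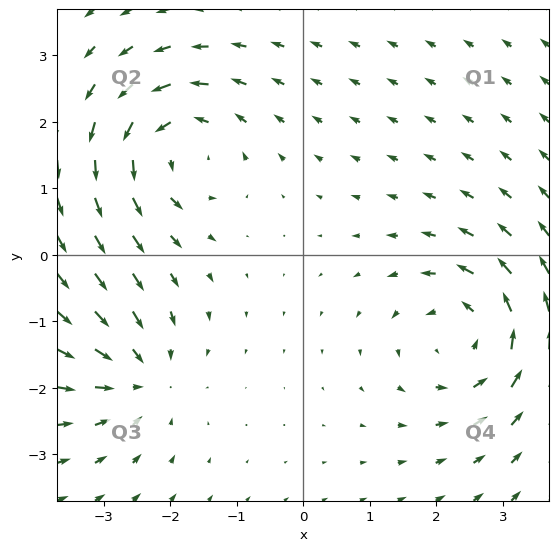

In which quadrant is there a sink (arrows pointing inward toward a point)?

The sink sits at approximately (-2.5, -1.8), which lies in quadrant Q3. The divergence there is about -4, negative as expected for a sink.

Q3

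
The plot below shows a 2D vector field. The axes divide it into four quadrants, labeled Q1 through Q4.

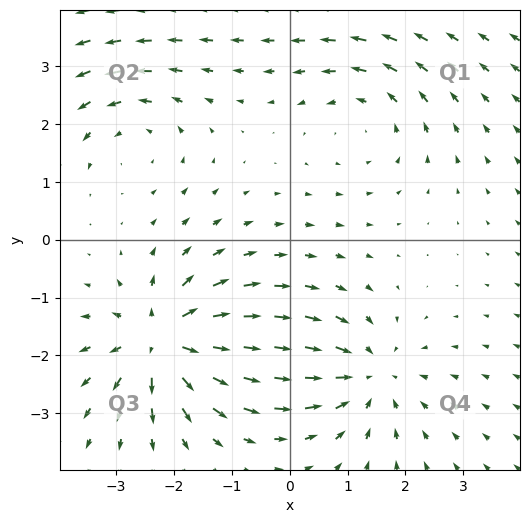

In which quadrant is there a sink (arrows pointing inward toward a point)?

The sink sits at approximately (1.4, -2.4), which lies in quadrant Q4. The divergence there is about -4, negative as expected for a sink.

Q4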